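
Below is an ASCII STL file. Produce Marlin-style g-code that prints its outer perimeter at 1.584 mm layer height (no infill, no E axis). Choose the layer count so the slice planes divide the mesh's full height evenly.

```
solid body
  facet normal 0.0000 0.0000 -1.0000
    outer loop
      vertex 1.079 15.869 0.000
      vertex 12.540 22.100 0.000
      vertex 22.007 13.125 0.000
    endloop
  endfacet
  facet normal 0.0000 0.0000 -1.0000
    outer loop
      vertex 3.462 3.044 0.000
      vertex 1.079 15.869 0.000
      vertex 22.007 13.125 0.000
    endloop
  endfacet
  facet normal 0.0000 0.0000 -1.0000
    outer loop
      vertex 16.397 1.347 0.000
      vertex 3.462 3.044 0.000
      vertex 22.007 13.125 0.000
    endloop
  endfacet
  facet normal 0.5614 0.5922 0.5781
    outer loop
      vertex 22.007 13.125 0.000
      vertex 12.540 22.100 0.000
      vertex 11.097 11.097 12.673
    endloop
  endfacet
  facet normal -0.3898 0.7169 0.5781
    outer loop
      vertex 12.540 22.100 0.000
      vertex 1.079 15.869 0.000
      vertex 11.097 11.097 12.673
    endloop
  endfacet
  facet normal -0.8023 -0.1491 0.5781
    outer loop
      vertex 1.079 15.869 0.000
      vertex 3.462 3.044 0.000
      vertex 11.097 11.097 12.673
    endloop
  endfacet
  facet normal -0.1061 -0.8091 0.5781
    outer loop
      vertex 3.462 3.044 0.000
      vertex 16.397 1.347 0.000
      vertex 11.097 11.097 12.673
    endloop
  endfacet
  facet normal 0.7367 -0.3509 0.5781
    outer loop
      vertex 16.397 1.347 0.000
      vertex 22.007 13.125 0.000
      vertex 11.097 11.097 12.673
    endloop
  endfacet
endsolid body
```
; perimeter-only toolpath
G21 ; units = mm
G90 ; absolute positioning
G28 ; home
; layer 1
G0 Z1.584
G0 X20.643 Y12.871
G1 X12.360 Y20.725
G1 X2.331 Y15.272
G1 X4.416 Y4.051
G1 X15.734 Y2.566
G1 X20.643 Y12.871
; layer 2
G0 Z3.168
G0 X19.279 Y12.618
G1 X12.179 Y19.349
G1 X3.583 Y14.676
G1 X5.371 Y5.057
G1 X15.072 Y3.784
G1 X19.279 Y12.618
; layer 3
G0 Z4.752
G0 X17.916 Y12.364
G1 X11.999 Y17.974
G1 X4.836 Y14.079
G1 X6.325 Y6.064
G1 X14.409 Y5.003
G1 X17.916 Y12.364
; layer 4
G0 Z6.337
G0 X16.552 Y12.111
G1 X11.819 Y16.599
G1 X6.088 Y13.483
G1 X7.279 Y7.071
G1 X13.747 Y6.222
G1 X16.552 Y12.111
; layer 5
G0 Z7.921
G0 X15.188 Y11.857
G1 X11.638 Y15.223
G1 X7.340 Y12.886
G1 X8.234 Y8.077
G1 X13.084 Y7.441
G1 X15.188 Y11.857
; layer 6
G0 Z9.505
G0 X13.825 Y11.604
G1 X11.458 Y13.848
G1 X8.592 Y12.290
G1 X9.188 Y9.084
G1 X12.422 Y8.659
G1 X13.825 Y11.604
; layer 7
G0 Z11.089
G0 X12.461 Y11.351
G1 X11.277 Y12.472
G1 X9.845 Y11.694
G1 X10.143 Y10.090
G1 X11.759 Y9.878
G1 X12.461 Y11.351
M2 ; end

The solid is a regular 5-sided pyramid, base circumscribed radius ≈ 11.1 mm, apex at z ≈ 12.7 mm. Slicing at Δz = 1.584 mm — 8 equal slices spanning the solid's height, so layer i sits at z = i·h/8 — gives 7 non-empty perimeters. Each is a 5-segment closed polygon; G0 lifts to the layer z and rapids to the start vertex, then G1 traces the edges. The cross-section shrinks linearly with z (the slice at the apex is degenerate and omitted).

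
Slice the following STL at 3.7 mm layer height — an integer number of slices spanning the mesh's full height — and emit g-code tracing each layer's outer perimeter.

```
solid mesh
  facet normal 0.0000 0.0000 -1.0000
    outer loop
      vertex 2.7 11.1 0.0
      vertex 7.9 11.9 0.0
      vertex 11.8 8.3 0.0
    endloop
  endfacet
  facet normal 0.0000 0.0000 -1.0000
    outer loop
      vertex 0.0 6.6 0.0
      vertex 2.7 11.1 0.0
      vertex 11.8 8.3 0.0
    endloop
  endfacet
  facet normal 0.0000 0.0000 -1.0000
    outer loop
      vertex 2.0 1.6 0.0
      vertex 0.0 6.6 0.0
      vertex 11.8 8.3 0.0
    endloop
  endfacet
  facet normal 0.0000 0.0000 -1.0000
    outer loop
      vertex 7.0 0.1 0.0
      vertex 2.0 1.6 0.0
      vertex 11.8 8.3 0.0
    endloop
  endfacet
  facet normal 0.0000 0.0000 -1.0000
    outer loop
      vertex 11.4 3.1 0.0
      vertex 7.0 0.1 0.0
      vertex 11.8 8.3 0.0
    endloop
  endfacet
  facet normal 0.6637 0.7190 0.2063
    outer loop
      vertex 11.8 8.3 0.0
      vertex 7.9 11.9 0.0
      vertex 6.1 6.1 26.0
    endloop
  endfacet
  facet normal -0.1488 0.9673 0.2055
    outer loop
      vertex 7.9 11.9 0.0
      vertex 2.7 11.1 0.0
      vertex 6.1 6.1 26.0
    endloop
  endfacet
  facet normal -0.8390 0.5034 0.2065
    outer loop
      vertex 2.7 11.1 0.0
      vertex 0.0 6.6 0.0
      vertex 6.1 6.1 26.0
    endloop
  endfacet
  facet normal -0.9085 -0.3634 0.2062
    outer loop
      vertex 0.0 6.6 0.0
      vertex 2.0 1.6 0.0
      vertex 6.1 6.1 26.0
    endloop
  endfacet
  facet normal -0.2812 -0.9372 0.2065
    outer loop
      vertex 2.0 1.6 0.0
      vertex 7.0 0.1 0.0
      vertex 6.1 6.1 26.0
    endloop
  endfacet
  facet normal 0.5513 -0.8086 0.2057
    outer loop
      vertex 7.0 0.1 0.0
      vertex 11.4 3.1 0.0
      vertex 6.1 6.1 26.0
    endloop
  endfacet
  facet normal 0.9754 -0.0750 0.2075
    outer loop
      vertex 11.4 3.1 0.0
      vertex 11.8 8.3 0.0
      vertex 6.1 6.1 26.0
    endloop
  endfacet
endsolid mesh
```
; perimeter-only toolpath
G21 ; units = mm
G90 ; absolute positioning
G28 ; home
; layer 1
G0 Z3.7
G0 X11.0 Y8.0
G1 X7.6 Y11.1
G1 X3.2 Y10.4
G1 X0.9 Y6.5
G1 X2.6 Y2.2
G1 X6.9 Y1.0
G1 X10.6 Y3.5
G1 X11.0 Y8.0
; layer 2
G0 Z7.4
G0 X10.2 Y7.7
G1 X7.4 Y10.2
G1 X3.7 Y9.7
G1 X1.7 Y6.5
G1 X3.2 Y2.9
G1 X6.7 Y1.8
G1 X9.9 Y4.0
G1 X10.2 Y7.7
; layer 3
G0 Z11.1
G0 X9.4 Y7.4
G1 X7.1 Y9.4
G1 X4.2 Y9.0
G1 X2.6 Y6.4
G1 X3.8 Y3.5
G1 X6.6 Y2.7
G1 X9.1 Y4.4
G1 X9.4 Y7.4
; layer 4
G0 Z14.9
G0 X8.5 Y7.0
G1 X6.9 Y8.6
G1 X4.6 Y8.2
G1 X3.5 Y6.3
G1 X4.3 Y4.2
G1 X6.5 Y3.5
G1 X8.4 Y4.8
G1 X8.5 Y7.0
; layer 5
G0 Z18.6
G0 X7.7 Y6.7
G1 X6.6 Y7.8
G1 X5.1 Y7.5
G1 X4.4 Y6.2
G1 X4.9 Y4.8
G1 X6.4 Y4.4
G1 X7.6 Y5.2
G1 X7.7 Y6.7
; layer 6
G0 Z22.3
G0 X6.9 Y6.4
G1 X6.4 Y6.9
G1 X5.6 Y6.8
G1 X5.2 Y6.2
G1 X5.5 Y5.5
G1 X6.2 Y5.2
G1 X6.9 Y5.7
G1 X6.9 Y6.4
M2 ; end

The solid is a regular 7-sided pyramid, base circumscribed radius ≈ 6.1 mm, apex at z ≈ 26 mm. Slicing at Δz = 3.7 mm — 7 equal slices spanning the solid's height, so layer i sits at z = i·h/7 — gives 6 non-empty perimeters. Each is a 7-segment closed polygon; G0 lifts to the layer z and rapids to the start vertex, then G1 traces the edges. The cross-section shrinks linearly with z (the slice at the apex is degenerate and omitted).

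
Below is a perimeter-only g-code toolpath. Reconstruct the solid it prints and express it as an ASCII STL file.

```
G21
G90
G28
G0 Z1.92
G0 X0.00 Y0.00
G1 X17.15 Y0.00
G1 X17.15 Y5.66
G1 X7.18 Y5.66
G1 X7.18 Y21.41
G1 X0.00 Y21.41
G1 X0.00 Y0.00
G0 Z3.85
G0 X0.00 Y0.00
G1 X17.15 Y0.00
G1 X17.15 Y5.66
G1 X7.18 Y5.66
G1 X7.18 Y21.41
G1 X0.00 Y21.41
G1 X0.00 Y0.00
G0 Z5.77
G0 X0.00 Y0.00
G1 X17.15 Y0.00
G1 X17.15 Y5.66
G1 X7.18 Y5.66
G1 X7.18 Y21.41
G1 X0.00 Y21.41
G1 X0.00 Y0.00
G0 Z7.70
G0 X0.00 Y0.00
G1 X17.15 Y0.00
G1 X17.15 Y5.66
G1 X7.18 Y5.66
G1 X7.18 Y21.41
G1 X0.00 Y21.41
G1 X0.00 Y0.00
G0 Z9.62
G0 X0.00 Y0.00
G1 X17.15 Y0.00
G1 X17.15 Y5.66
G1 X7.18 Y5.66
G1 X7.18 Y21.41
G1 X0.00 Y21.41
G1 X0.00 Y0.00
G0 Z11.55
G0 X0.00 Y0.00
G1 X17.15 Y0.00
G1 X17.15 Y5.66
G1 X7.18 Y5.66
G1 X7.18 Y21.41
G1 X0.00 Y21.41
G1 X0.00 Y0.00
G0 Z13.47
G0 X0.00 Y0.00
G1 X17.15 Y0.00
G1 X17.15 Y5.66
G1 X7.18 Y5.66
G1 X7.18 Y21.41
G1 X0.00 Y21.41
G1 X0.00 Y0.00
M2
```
solid part
  facet normal 0.0000 0.0000 -1.0000
    outer loop
      vertex 17.15 5.66 0.00
      vertex 17.15 0.00 0.00
      vertex 0.00 0.00 0.00
    endloop
  endfacet
  facet normal 0.0000 0.0000 -1.0000
    outer loop
      vertex 7.18 5.66 0.00
      vertex 17.15 5.66 0.00
      vertex 0.00 0.00 0.00
    endloop
  endfacet
  facet normal 0.0000 0.0000 -1.0000
    outer loop
      vertex 7.18 21.41 0.00
      vertex 7.18 5.66 0.00
      vertex 0.00 0.00 0.00
    endloop
  endfacet
  facet normal 0.0000 0.0000 -1.0000
    outer loop
      vertex 0.00 21.41 0.00
      vertex 7.18 21.41 0.00
      vertex 0.00 0.00 0.00
    endloop
  endfacet
  facet normal 0.0000 0.0000 1.0000
    outer loop
      vertex 0.00 0.00 13.47
      vertex 17.15 0.00 13.47
      vertex 17.15 5.66 13.47
    endloop
  endfacet
  facet normal 0.0000 0.0000 1.0000
    outer loop
      vertex 0.00 0.00 13.47
      vertex 17.15 5.66 13.47
      vertex 7.18 5.66 13.47
    endloop
  endfacet
  facet normal 0.0000 0.0000 1.0000
    outer loop
      vertex 0.00 0.00 13.47
      vertex 7.18 5.66 13.47
      vertex 7.18 21.41 13.47
    endloop
  endfacet
  facet normal 0.0000 0.0000 1.0000
    outer loop
      vertex 0.00 0.00 13.47
      vertex 7.18 21.41 13.47
      vertex 0.00 21.41 13.47
    endloop
  endfacet
  facet normal 0.0000 -1.0000 0.0000
    outer loop
      vertex 0.00 0.00 0.00
      vertex 17.15 0.00 0.00
      vertex 17.15 0.00 13.47
    endloop
  endfacet
  facet normal 0.0000 -1.0000 0.0000
    outer loop
      vertex 0.00 0.00 0.00
      vertex 17.15 0.00 13.47
      vertex 0.00 0.00 13.47
    endloop
  endfacet
  facet normal 1.0000 0.0000 0.0000
    outer loop
      vertex 17.15 0.00 0.00
      vertex 17.15 5.66 0.00
      vertex 17.15 5.66 13.47
    endloop
  endfacet
  facet normal 1.0000 0.0000 0.0000
    outer loop
      vertex 17.15 0.00 0.00
      vertex 17.15 5.66 13.47
      vertex 17.15 0.00 13.47
    endloop
  endfacet
  facet normal 0.0000 1.0000 0.0000
    outer loop
      vertex 17.15 5.66 0.00
      vertex 7.18 5.66 0.00
      vertex 7.18 5.66 13.47
    endloop
  endfacet
  facet normal 0.0000 1.0000 0.0000
    outer loop
      vertex 17.15 5.66 0.00
      vertex 7.18 5.66 13.47
      vertex 17.15 5.66 13.47
    endloop
  endfacet
  facet normal 1.0000 0.0000 0.0000
    outer loop
      vertex 7.18 5.66 0.00
      vertex 7.18 21.41 0.00
      vertex 7.18 21.41 13.47
    endloop
  endfacet
  facet normal 1.0000 0.0000 0.0000
    outer loop
      vertex 7.18 5.66 0.00
      vertex 7.18 21.41 13.47
      vertex 7.18 5.66 13.47
    endloop
  endfacet
  facet normal 0.0000 1.0000 0.0000
    outer loop
      vertex 7.18 21.41 0.00
      vertex 0.00 21.41 0.00
      vertex 0.00 21.41 13.47
    endloop
  endfacet
  facet normal 0.0000 1.0000 0.0000
    outer loop
      vertex 7.18 21.41 0.00
      vertex 0.00 21.41 13.47
      vertex 7.18 21.41 13.47
    endloop
  endfacet
  facet normal -1.0000 0.0000 0.0000
    outer loop
      vertex 0.00 21.41 0.00
      vertex 0.00 0.00 0.00
      vertex 0.00 0.00 13.47
    endloop
  endfacet
  facet normal -1.0000 0.0000 0.0000
    outer loop
      vertex 0.00 21.41 0.00
      vertex 0.00 0.00 13.47
      vertex 0.00 21.41 13.47
    endloop
  endfacet
endsolid part

The G0 Z moves step by Δz≈1.92 mm. Every layer's G1 loop is the same polygon, so the solid is a straight extrusion of it from z=0 to z≈13.5. Closing with flat bottom and top caps and triangulating gives 20 facets — an L-shaped prism: outer 17.1 × 21.4 mm, arm thicknesses ≈ 5.66 mm (horizontal) and 7.18 mm (vertical), extruded 13.5 mm in z.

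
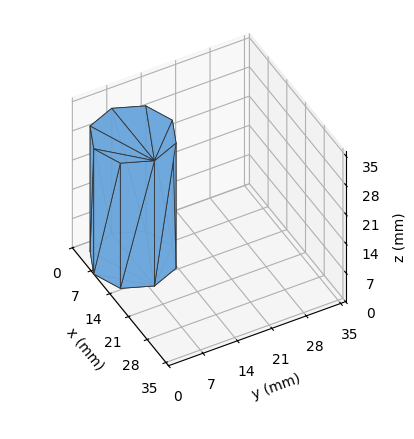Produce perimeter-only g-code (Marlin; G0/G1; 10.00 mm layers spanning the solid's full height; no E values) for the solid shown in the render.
Reading the render: the shape is a regular 8-sided prism (a cylinder approximated with 8 flat sides), circumscribed radius ≈ 8 mm, height ≈ 30 mm (dimensions read to the nearest mm from the axis ticks). For the g-code, the solid's height is divided into equal slices at the stated Δz and each level perimeter traced with G1 moves after a G0 lift.

; perimeter-only toolpath
G21 ; units = mm
G90 ; absolute positioning
G28 ; home
; layer 1
G0 Z10.00
G0 X16.00 Y8.00
G1 X13.66 Y13.66
G1 X8.00 Y16.00
G1 X2.34 Y13.66
G1 X0.00 Y8.00
G1 X2.34 Y2.34
G1 X8.00 Y0.00
G1 X13.66 Y2.34
G1 X16.00 Y8.00
; layer 2
G0 Z20.00
G0 X16.00 Y8.00
G1 X13.66 Y13.66
G1 X8.00 Y16.00
G1 X2.34 Y13.66
G1 X0.00 Y8.00
G1 X2.34 Y2.34
G1 X8.00 Y0.00
G1 X13.66 Y2.34
G1 X16.00 Y8.00
; layer 3
G0 Z30.00
G0 X16.00 Y8.00
G1 X13.66 Y13.66
G1 X8.00 Y16.00
G1 X2.34 Y13.66
G1 X0.00 Y8.00
G1 X2.34 Y2.34
G1 X8.00 Y0.00
G1 X13.66 Y2.34
G1 X16.00 Y8.00
M2 ; end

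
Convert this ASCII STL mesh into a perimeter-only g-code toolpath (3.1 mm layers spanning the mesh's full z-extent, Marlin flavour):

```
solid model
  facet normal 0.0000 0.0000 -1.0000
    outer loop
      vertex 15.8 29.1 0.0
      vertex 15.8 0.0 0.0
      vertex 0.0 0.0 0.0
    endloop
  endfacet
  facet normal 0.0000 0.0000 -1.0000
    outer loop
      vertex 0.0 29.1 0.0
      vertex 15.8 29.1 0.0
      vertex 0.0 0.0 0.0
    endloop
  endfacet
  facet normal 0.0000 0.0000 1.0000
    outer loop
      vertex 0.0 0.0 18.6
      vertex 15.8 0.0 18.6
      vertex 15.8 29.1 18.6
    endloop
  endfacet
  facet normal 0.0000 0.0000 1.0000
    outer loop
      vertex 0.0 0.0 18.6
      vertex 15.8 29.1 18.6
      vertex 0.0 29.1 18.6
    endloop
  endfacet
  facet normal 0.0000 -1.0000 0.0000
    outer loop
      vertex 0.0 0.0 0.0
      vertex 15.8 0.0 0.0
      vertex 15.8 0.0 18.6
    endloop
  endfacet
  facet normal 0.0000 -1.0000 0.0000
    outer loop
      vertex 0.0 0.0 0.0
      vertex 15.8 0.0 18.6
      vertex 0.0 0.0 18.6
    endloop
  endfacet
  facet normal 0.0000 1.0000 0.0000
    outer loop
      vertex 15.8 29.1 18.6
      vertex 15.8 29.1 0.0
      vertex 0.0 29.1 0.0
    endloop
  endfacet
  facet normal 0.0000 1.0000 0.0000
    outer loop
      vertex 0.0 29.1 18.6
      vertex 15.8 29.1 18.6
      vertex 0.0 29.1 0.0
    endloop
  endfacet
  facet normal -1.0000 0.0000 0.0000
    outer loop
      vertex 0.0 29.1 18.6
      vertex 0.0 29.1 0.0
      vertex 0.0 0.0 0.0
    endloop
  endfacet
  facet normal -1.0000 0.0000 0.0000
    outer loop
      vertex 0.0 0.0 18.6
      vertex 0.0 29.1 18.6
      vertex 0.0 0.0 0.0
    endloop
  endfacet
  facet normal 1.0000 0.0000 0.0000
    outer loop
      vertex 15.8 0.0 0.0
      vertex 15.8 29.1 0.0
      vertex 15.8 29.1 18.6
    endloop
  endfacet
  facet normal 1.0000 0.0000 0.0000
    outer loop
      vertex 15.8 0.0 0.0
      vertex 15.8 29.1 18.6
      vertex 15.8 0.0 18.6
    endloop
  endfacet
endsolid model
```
; perimeter-only toolpath
G21 ; units = mm
G90 ; absolute positioning
G28 ; home
; layer 1
G0 Z3.1
G0 X0.0 Y0.0
G1 X15.8 Y0.0
G1 X15.8 Y29.1
G1 X0.0 Y29.1
G1 X0.0 Y0.0
; layer 2
G0 Z6.2
G0 X0.0 Y0.0
G1 X15.8 Y0.0
G1 X15.8 Y29.1
G1 X0.0 Y29.1
G1 X0.0 Y0.0
; layer 3
G0 Z9.3
G0 X0.0 Y0.0
G1 X15.8 Y0.0
G1 X15.8 Y29.1
G1 X0.0 Y29.1
G1 X0.0 Y0.0
; layer 4
G0 Z12.4
G0 X0.0 Y0.0
G1 X15.8 Y0.0
G1 X15.8 Y29.1
G1 X0.0 Y29.1
G1 X0.0 Y0.0
; layer 5
G0 Z15.5
G0 X0.0 Y0.0
G1 X15.8 Y0.0
G1 X15.8 Y29.1
G1 X0.0 Y29.1
G1 X0.0 Y0.0
; layer 6
G0 Z18.6
G0 X0.0 Y0.0
G1 X15.8 Y0.0
G1 X15.8 Y29.1
G1 X0.0 Y29.1
G1 X0.0 Y0.0
M2 ; end

The solid is a rectangular box, roughly 15.8 × 29.1 mm footprint and 18.6 mm tall. Slicing at Δz = 3.1 mm — 6 equal slices spanning the solid's height, so layer i sits at z = i·h/6 — gives 6 non-empty perimeters. Each is a 4-segment closed polygon; G0 lifts to the layer z and rapids to the start vertex, then G1 traces the edges.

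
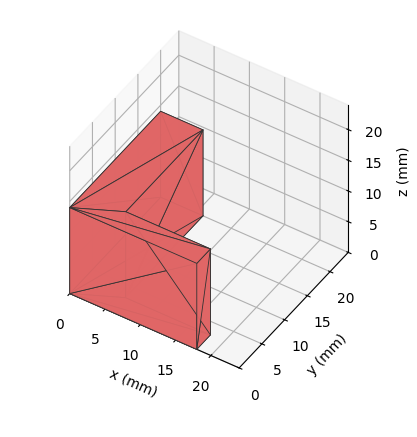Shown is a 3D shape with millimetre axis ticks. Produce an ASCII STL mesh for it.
Reading the render: the shape is an L-shaped prism: outer 18 × 20 mm, arm thicknesses ≈ 3 mm (horizontal) and 6 mm (vertical), extruded 14 mm in z (dimensions read to the nearest mm from the axis ticks). For the STL, each face is triangulated and given an outward normal.

solid part
  facet normal 0.0000 0.0000 -1.0000
    outer loop
      vertex 18.000 3.000 0.000
      vertex 18.000 0.000 0.000
      vertex 0.000 0.000 0.000
    endloop
  endfacet
  facet normal 0.0000 0.0000 -1.0000
    outer loop
      vertex 6.000 3.000 0.000
      vertex 18.000 3.000 0.000
      vertex 0.000 0.000 0.000
    endloop
  endfacet
  facet normal 0.0000 0.0000 -1.0000
    outer loop
      vertex 6.000 20.000 0.000
      vertex 6.000 3.000 0.000
      vertex 0.000 0.000 0.000
    endloop
  endfacet
  facet normal 0.0000 0.0000 -1.0000
    outer loop
      vertex 0.000 20.000 0.000
      vertex 6.000 20.000 0.000
      vertex 0.000 0.000 0.000
    endloop
  endfacet
  facet normal 0.0000 0.0000 1.0000
    outer loop
      vertex 0.000 0.000 14.000
      vertex 18.000 0.000 14.000
      vertex 18.000 3.000 14.000
    endloop
  endfacet
  facet normal 0.0000 0.0000 1.0000
    outer loop
      vertex 0.000 0.000 14.000
      vertex 18.000 3.000 14.000
      vertex 6.000 3.000 14.000
    endloop
  endfacet
  facet normal 0.0000 0.0000 1.0000
    outer loop
      vertex 0.000 0.000 14.000
      vertex 6.000 3.000 14.000
      vertex 6.000 20.000 14.000
    endloop
  endfacet
  facet normal 0.0000 0.0000 1.0000
    outer loop
      vertex 0.000 0.000 14.000
      vertex 6.000 20.000 14.000
      vertex 0.000 20.000 14.000
    endloop
  endfacet
  facet normal 0.0000 -1.0000 0.0000
    outer loop
      vertex 0.000 0.000 0.000
      vertex 18.000 0.000 0.000
      vertex 18.000 0.000 14.000
    endloop
  endfacet
  facet normal 0.0000 -1.0000 0.0000
    outer loop
      vertex 0.000 0.000 0.000
      vertex 18.000 0.000 14.000
      vertex 0.000 0.000 14.000
    endloop
  endfacet
  facet normal 1.0000 0.0000 0.0000
    outer loop
      vertex 18.000 0.000 0.000
      vertex 18.000 3.000 0.000
      vertex 18.000 3.000 14.000
    endloop
  endfacet
  facet normal 1.0000 0.0000 0.0000
    outer loop
      vertex 18.000 0.000 0.000
      vertex 18.000 3.000 14.000
      vertex 18.000 0.000 14.000
    endloop
  endfacet
  facet normal 0.0000 1.0000 0.0000
    outer loop
      vertex 18.000 3.000 0.000
      vertex 6.000 3.000 0.000
      vertex 6.000 3.000 14.000
    endloop
  endfacet
  facet normal 0.0000 1.0000 0.0000
    outer loop
      vertex 18.000 3.000 0.000
      vertex 6.000 3.000 14.000
      vertex 18.000 3.000 14.000
    endloop
  endfacet
  facet normal 1.0000 0.0000 0.0000
    outer loop
      vertex 6.000 3.000 0.000
      vertex 6.000 20.000 0.000
      vertex 6.000 20.000 14.000
    endloop
  endfacet
  facet normal 1.0000 0.0000 0.0000
    outer loop
      vertex 6.000 3.000 0.000
      vertex 6.000 20.000 14.000
      vertex 6.000 3.000 14.000
    endloop
  endfacet
  facet normal 0.0000 1.0000 0.0000
    outer loop
      vertex 6.000 20.000 0.000
      vertex 0.000 20.000 0.000
      vertex 0.000 20.000 14.000
    endloop
  endfacet
  facet normal 0.0000 1.0000 0.0000
    outer loop
      vertex 6.000 20.000 0.000
      vertex 0.000 20.000 14.000
      vertex 6.000 20.000 14.000
    endloop
  endfacet
  facet normal -1.0000 0.0000 0.0000
    outer loop
      vertex 0.000 20.000 0.000
      vertex 0.000 0.000 0.000
      vertex 0.000 0.000 14.000
    endloop
  endfacet
  facet normal -1.0000 0.0000 0.0000
    outer loop
      vertex 0.000 20.000 0.000
      vertex 0.000 0.000 14.000
      vertex 0.000 20.000 14.000
    endloop
  endfacet
endsolid part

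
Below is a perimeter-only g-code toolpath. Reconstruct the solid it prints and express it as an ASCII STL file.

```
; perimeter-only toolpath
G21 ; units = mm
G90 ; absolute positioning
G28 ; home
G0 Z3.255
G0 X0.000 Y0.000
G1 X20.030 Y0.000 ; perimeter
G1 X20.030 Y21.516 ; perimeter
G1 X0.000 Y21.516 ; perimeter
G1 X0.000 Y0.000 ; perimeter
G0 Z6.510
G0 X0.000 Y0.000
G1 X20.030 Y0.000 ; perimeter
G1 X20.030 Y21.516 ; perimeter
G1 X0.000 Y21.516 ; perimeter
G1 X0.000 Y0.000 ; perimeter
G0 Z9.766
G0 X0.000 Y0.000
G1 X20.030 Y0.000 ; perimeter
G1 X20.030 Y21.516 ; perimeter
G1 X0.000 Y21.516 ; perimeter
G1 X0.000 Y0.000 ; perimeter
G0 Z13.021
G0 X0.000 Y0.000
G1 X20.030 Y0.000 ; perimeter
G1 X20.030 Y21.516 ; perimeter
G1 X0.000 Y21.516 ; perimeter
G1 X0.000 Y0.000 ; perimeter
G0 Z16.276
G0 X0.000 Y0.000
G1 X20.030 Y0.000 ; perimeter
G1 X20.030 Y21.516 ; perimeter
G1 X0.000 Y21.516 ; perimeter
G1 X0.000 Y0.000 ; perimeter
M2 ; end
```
solid part
  facet normal 0.0000 0.0000 -1.0000
    outer loop
      vertex 20.030 21.516 0.000
      vertex 20.030 0.000 0.000
      vertex 0.000 0.000 0.000
    endloop
  endfacet
  facet normal 0.0000 0.0000 -1.0000
    outer loop
      vertex 0.000 21.516 0.000
      vertex 20.030 21.516 0.000
      vertex 0.000 0.000 0.000
    endloop
  endfacet
  facet normal 0.0000 0.0000 1.0000
    outer loop
      vertex 0.000 0.000 16.276
      vertex 20.030 0.000 16.276
      vertex 20.030 21.516 16.276
    endloop
  endfacet
  facet normal 0.0000 0.0000 1.0000
    outer loop
      vertex 0.000 0.000 16.276
      vertex 20.030 21.516 16.276
      vertex 0.000 21.516 16.276
    endloop
  endfacet
  facet normal 0.0000 -1.0000 0.0000
    outer loop
      vertex 0.000 0.000 0.000
      vertex 20.030 0.000 0.000
      vertex 20.030 0.000 16.276
    endloop
  endfacet
  facet normal 0.0000 -1.0000 0.0000
    outer loop
      vertex 0.000 0.000 0.000
      vertex 20.030 0.000 16.276
      vertex 0.000 0.000 16.276
    endloop
  endfacet
  facet normal 0.0000 1.0000 0.0000
    outer loop
      vertex 20.030 21.516 16.276
      vertex 20.030 21.516 0.000
      vertex 0.000 21.516 0.000
    endloop
  endfacet
  facet normal 0.0000 1.0000 0.0000
    outer loop
      vertex 0.000 21.516 16.276
      vertex 20.030 21.516 16.276
      vertex 0.000 21.516 0.000
    endloop
  endfacet
  facet normal -1.0000 0.0000 0.0000
    outer loop
      vertex 0.000 21.516 16.276
      vertex 0.000 21.516 0.000
      vertex 0.000 0.000 0.000
    endloop
  endfacet
  facet normal -1.0000 0.0000 0.0000
    outer loop
      vertex 0.000 0.000 16.276
      vertex 0.000 21.516 16.276
      vertex 0.000 0.000 0.000
    endloop
  endfacet
  facet normal 1.0000 0.0000 0.0000
    outer loop
      vertex 20.030 0.000 0.000
      vertex 20.030 21.516 0.000
      vertex 20.030 21.516 16.276
    endloop
  endfacet
  facet normal 1.0000 0.0000 0.0000
    outer loop
      vertex 20.030 0.000 0.000
      vertex 20.030 21.516 16.276
      vertex 20.030 0.000 16.276
    endloop
  endfacet
endsolid part

The G0 Z moves step by Δz≈3.255 mm. Every layer's G1 loop is the same polygon, so the solid is a straight extrusion of it from z=0 to z≈16.3. Closing with flat bottom and top caps and triangulating gives 12 facets — a rectangular box, roughly 20 × 21.5 mm footprint and 16.3 mm tall.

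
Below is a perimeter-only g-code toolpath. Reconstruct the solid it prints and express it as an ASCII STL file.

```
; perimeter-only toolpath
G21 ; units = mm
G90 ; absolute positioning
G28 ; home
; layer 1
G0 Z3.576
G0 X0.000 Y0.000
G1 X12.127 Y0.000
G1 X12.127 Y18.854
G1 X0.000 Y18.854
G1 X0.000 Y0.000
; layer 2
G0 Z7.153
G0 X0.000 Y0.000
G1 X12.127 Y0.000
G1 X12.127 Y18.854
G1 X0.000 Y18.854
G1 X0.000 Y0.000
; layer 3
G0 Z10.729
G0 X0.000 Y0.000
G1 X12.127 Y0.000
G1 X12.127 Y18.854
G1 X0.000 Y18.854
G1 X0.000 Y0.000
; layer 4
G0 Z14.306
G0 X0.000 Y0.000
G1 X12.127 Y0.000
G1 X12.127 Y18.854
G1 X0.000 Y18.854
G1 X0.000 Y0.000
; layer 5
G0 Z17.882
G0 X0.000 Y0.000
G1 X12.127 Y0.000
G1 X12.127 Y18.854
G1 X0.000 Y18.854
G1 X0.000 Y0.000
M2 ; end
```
solid part
  facet normal 0.0000 0.0000 -1.0000
    outer loop
      vertex 12.127 18.854 0.000
      vertex 12.127 0.000 0.000
      vertex 0.000 0.000 0.000
    endloop
  endfacet
  facet normal 0.0000 0.0000 -1.0000
    outer loop
      vertex 0.000 18.854 0.000
      vertex 12.127 18.854 0.000
      vertex 0.000 0.000 0.000
    endloop
  endfacet
  facet normal 0.0000 0.0000 1.0000
    outer loop
      vertex 0.000 0.000 17.882
      vertex 12.127 0.000 17.882
      vertex 12.127 18.854 17.882
    endloop
  endfacet
  facet normal 0.0000 0.0000 1.0000
    outer loop
      vertex 0.000 0.000 17.882
      vertex 12.127 18.854 17.882
      vertex 0.000 18.854 17.882
    endloop
  endfacet
  facet normal 0.0000 -1.0000 0.0000
    outer loop
      vertex 0.000 0.000 0.000
      vertex 12.127 0.000 0.000
      vertex 12.127 0.000 17.882
    endloop
  endfacet
  facet normal 0.0000 -1.0000 0.0000
    outer loop
      vertex 0.000 0.000 0.000
      vertex 12.127 0.000 17.882
      vertex 0.000 0.000 17.882
    endloop
  endfacet
  facet normal 0.0000 1.0000 0.0000
    outer loop
      vertex 12.127 18.854 17.882
      vertex 12.127 18.854 0.000
      vertex 0.000 18.854 0.000
    endloop
  endfacet
  facet normal 0.0000 1.0000 0.0000
    outer loop
      vertex 0.000 18.854 17.882
      vertex 12.127 18.854 17.882
      vertex 0.000 18.854 0.000
    endloop
  endfacet
  facet normal -1.0000 0.0000 0.0000
    outer loop
      vertex 0.000 18.854 17.882
      vertex 0.000 18.854 0.000
      vertex 0.000 0.000 0.000
    endloop
  endfacet
  facet normal -1.0000 0.0000 0.0000
    outer loop
      vertex 0.000 0.000 17.882
      vertex 0.000 18.854 17.882
      vertex 0.000 0.000 0.000
    endloop
  endfacet
  facet normal 1.0000 0.0000 0.0000
    outer loop
      vertex 12.127 0.000 0.000
      vertex 12.127 18.854 0.000
      vertex 12.127 18.854 17.882
    endloop
  endfacet
  facet normal 1.0000 0.0000 0.0000
    outer loop
      vertex 12.127 0.000 0.000
      vertex 12.127 18.854 17.882
      vertex 12.127 0.000 17.882
    endloop
  endfacet
endsolid part

The G0 Z moves step by Δz≈3.576 mm. Every layer's G1 loop is the same polygon, so the solid is a straight extrusion of it from z=0 to z≈17.9. Closing with flat bottom and top caps and triangulating gives 12 facets — a rectangular box, roughly 12.1 × 18.9 mm footprint and 17.9 mm tall.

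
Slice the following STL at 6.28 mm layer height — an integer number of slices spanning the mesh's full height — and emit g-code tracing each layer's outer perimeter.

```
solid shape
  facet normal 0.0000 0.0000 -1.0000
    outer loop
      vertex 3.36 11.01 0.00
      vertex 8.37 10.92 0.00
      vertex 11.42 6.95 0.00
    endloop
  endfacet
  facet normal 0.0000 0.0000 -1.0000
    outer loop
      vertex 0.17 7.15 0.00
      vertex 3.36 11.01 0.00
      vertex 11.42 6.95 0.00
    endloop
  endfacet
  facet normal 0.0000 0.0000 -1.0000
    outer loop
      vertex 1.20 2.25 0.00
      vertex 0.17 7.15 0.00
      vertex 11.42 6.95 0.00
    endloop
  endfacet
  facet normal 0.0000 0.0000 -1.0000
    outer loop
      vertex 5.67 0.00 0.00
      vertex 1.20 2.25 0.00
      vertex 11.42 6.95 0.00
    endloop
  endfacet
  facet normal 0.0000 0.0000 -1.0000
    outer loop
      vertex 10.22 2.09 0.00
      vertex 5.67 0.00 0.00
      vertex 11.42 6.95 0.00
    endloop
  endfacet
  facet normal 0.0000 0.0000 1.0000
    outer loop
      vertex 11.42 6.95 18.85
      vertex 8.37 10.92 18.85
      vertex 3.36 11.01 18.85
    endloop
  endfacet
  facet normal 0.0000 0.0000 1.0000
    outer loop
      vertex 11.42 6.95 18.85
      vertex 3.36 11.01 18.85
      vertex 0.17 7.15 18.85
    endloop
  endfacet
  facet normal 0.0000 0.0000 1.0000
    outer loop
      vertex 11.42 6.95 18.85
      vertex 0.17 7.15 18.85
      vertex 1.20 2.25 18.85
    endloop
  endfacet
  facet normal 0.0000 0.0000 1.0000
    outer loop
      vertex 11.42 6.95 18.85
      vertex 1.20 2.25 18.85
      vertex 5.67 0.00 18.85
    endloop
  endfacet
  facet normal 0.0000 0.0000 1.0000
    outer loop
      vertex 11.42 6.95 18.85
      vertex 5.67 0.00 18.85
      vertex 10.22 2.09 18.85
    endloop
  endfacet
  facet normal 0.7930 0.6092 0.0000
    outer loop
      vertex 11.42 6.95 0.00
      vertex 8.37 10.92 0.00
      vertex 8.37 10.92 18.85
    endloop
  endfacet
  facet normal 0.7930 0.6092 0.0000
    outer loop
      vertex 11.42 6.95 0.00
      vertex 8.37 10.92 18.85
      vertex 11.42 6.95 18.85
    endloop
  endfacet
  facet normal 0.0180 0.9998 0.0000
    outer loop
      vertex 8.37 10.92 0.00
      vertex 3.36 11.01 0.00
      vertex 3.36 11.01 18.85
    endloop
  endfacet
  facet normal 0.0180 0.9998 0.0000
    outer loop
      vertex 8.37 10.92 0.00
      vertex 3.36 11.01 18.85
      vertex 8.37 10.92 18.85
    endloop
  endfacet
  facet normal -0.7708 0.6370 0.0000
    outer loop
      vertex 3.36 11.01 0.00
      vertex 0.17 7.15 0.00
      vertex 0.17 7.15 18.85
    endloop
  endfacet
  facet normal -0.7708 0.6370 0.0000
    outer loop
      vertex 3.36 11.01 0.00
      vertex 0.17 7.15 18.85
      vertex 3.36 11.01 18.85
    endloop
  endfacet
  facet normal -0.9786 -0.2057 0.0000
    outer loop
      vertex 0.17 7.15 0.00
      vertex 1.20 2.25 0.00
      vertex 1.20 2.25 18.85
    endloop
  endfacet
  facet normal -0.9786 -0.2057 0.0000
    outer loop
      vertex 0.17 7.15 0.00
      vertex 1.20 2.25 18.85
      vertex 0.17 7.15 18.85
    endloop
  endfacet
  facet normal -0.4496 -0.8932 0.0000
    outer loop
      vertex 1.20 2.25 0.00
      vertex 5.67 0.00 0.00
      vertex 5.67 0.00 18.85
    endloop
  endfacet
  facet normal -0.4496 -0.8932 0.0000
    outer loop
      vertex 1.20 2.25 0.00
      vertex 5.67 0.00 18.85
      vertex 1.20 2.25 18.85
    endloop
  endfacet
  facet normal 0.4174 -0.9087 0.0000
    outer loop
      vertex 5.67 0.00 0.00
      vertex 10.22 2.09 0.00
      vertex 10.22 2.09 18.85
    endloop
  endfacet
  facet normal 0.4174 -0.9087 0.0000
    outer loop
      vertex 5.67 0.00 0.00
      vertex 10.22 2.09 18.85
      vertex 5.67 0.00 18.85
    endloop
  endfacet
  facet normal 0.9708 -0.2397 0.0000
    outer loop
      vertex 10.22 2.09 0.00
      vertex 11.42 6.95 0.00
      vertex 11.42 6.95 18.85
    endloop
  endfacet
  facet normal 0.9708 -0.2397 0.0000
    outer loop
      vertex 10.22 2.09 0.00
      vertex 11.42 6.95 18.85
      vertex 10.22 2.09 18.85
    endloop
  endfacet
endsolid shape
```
; perimeter-only toolpath
G21 ; units = mm
G90 ; absolute positioning
G28 ; home
; layer 1
G0 Z6.28
G0 X11.42 Y6.95
G1 X8.37 Y10.92
G1 X3.36 Y11.01
G1 X0.17 Y7.15
G1 X1.20 Y2.25
G1 X5.67 Y0.00
G1 X10.22 Y2.09
G1 X11.42 Y6.95
; layer 2
G0 Z12.57
G0 X11.42 Y6.95
G1 X8.37 Y10.92
G1 X3.36 Y11.01
G1 X0.17 Y7.15
G1 X1.20 Y2.25
G1 X5.67 Y0.00
G1 X10.22 Y2.09
G1 X11.42 Y6.95
; layer 3
G0 Z18.85
G0 X11.42 Y6.95
G1 X8.37 Y10.92
G1 X3.36 Y11.01
G1 X0.17 Y7.15
G1 X1.20 Y2.25
G1 X5.67 Y0.00
G1 X10.22 Y2.09
G1 X11.42 Y6.95
M2 ; end

The solid is a regular 7-sided prism (a cylinder approximated with 7 flat sides), circumscribed radius ≈ 5.77 mm, height ≈ 18.9 mm. Slicing at Δz = 6.28 mm — 3 equal slices spanning the solid's height, so layer i sits at z = i·h/3 — gives 3 non-empty perimeters. Each is a 7-segment closed polygon; G0 lifts to the layer z and rapids to the start vertex, then G1 traces the edges.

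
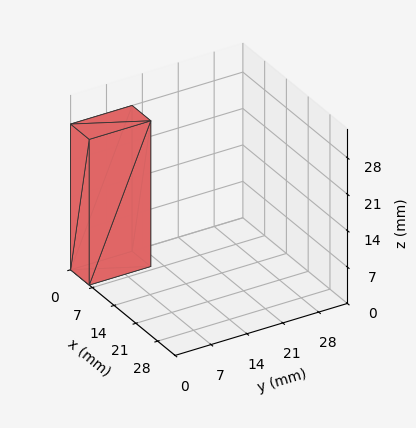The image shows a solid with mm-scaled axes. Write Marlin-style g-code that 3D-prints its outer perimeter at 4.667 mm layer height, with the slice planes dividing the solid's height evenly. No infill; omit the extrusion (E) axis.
Reading the render: the shape is a rectangular box, roughly 6 × 12 mm footprint and 28 mm tall (dimensions read to the nearest mm from the axis ticks). For the g-code, the solid's height is divided into equal slices at the stated Δz and each level perimeter traced with G1 moves after a G0 lift.

; perimeter-only toolpath
G21 ; units = mm
G90 ; absolute positioning
G28 ; home
; layer 1
G0 Z4.667
G0 X0.000 Y0.000
G1 X6.000 Y0.000
G1 X6.000 Y12.000
G1 X0.000 Y12.000
G1 X0.000 Y0.000
; layer 2
G0 Z9.333
G0 X0.000 Y0.000
G1 X6.000 Y0.000
G1 X6.000 Y12.000
G1 X0.000 Y12.000
G1 X0.000 Y0.000
; layer 3
G0 Z14.000
G0 X0.000 Y0.000
G1 X6.000 Y0.000
G1 X6.000 Y12.000
G1 X0.000 Y12.000
G1 X0.000 Y0.000
; layer 4
G0 Z18.667
G0 X0.000 Y0.000
G1 X6.000 Y0.000
G1 X6.000 Y12.000
G1 X0.000 Y12.000
G1 X0.000 Y0.000
; layer 5
G0 Z23.333
G0 X0.000 Y0.000
G1 X6.000 Y0.000
G1 X6.000 Y12.000
G1 X0.000 Y12.000
G1 X0.000 Y0.000
; layer 6
G0 Z28.000
G0 X0.000 Y0.000
G1 X6.000 Y0.000
G1 X6.000 Y12.000
G1 X0.000 Y12.000
G1 X0.000 Y0.000
M2 ; end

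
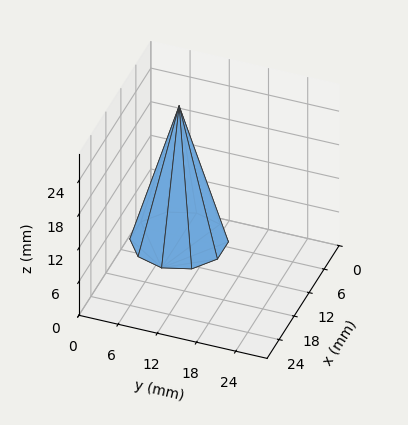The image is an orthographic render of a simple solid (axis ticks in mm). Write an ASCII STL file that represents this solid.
Reading the render: the shape is a regular 10-sided pyramid, base circumscribed radius ≈ 7 mm, apex at z ≈ 24 mm (dimensions read to the nearest mm from the axis ticks). For the STL, each face is triangulated and given an outward normal.

solid part
  facet normal 0.0000 0.0000 -1.0000
    outer loop
      vertex 9.2 13.7 0.0
      vertex 12.7 11.1 0.0
      vertex 14.0 7.0 0.0
    endloop
  endfacet
  facet normal 0.0000 0.0000 -1.0000
    outer loop
      vertex 4.8 13.7 0.0
      vertex 9.2 13.7 0.0
      vertex 14.0 7.0 0.0
    endloop
  endfacet
  facet normal 0.0000 0.0000 -1.0000
    outer loop
      vertex 1.3 11.1 0.0
      vertex 4.8 13.7 0.0
      vertex 14.0 7.0 0.0
    endloop
  endfacet
  facet normal 0.0000 0.0000 -1.0000
    outer loop
      vertex 0.0 7.0 0.0
      vertex 1.3 11.1 0.0
      vertex 14.0 7.0 0.0
    endloop
  endfacet
  facet normal 0.0000 0.0000 -1.0000
    outer loop
      vertex 1.3 2.9 0.0
      vertex 0.0 7.0 0.0
      vertex 14.0 7.0 0.0
    endloop
  endfacet
  facet normal 0.0000 0.0000 -1.0000
    outer loop
      vertex 4.8 0.3 0.0
      vertex 1.3 2.9 0.0
      vertex 14.0 7.0 0.0
    endloop
  endfacet
  facet normal 0.0000 0.0000 -1.0000
    outer loop
      vertex 9.2 0.3 0.0
      vertex 4.8 0.3 0.0
      vertex 14.0 7.0 0.0
    endloop
  endfacet
  facet normal 0.0000 0.0000 -1.0000
    outer loop
      vertex 12.7 2.9 0.0
      vertex 9.2 0.3 0.0
      vertex 14.0 7.0 0.0
    endloop
  endfacet
  facet normal 0.9184 0.2912 0.2679
    outer loop
      vertex 14.0 7.0 0.0
      vertex 12.7 11.1 0.0
      vertex 7.0 7.0 24.0
    endloop
  endfacet
  facet normal 0.5744 0.7733 0.2685
    outer loop
      vertex 12.7 11.1 0.0
      vertex 9.2 13.7 0.0
      vertex 7.0 7.0 24.0
    endloop
  endfacet
  facet normal 0.0000 0.9632 0.2689
    outer loop
      vertex 9.2 13.7 0.0
      vertex 4.8 13.7 0.0
      vertex 7.0 7.0 24.0
    endloop
  endfacet
  facet normal -0.5744 0.7733 0.2685
    outer loop
      vertex 4.8 13.7 0.0
      vertex 1.3 11.1 0.0
      vertex 7.0 7.0 24.0
    endloop
  endfacet
  facet normal -0.9184 0.2912 0.2679
    outer loop
      vertex 1.3 11.1 0.0
      vertex 0.0 7.0 0.0
      vertex 7.0 7.0 24.0
    endloop
  endfacet
  facet normal -0.9184 -0.2912 0.2679
    outer loop
      vertex 0.0 7.0 0.0
      vertex 1.3 2.9 0.0
      vertex 7.0 7.0 24.0
    endloop
  endfacet
  facet normal -0.5744 -0.7733 0.2685
    outer loop
      vertex 1.3 2.9 0.0
      vertex 4.8 0.3 0.0
      vertex 7.0 7.0 24.0
    endloop
  endfacet
  facet normal 0.0000 -0.9632 0.2689
    outer loop
      vertex 4.8 0.3 0.0
      vertex 9.2 0.3 0.0
      vertex 7.0 7.0 24.0
    endloop
  endfacet
  facet normal 0.5744 -0.7733 0.2685
    outer loop
      vertex 9.2 0.3 0.0
      vertex 12.7 2.9 0.0
      vertex 7.0 7.0 24.0
    endloop
  endfacet
  facet normal 0.9184 -0.2912 0.2679
    outer loop
      vertex 12.7 2.9 0.0
      vertex 14.0 7.0 0.0
      vertex 7.0 7.0 24.0
    endloop
  endfacet
endsolid part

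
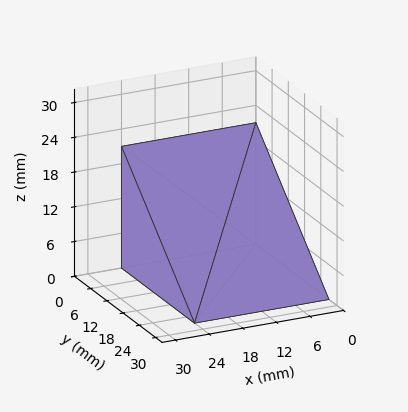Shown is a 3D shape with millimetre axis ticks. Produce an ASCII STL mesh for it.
Reading the render: the shape is a wedge (ramp): 24 × 27 mm base, rising to 21 mm along the y=0 edge and sloping linearly to z=0 at y=27 (dimensions read to the nearest mm from the axis ticks). For the STL, each face is triangulated and given an outward normal.

solid part
  facet normal 0.0000 0.0000 -1.0000
    outer loop
      vertex 24.0 27.0 0.0
      vertex 24.0 0.0 0.0
      vertex 0.0 0.0 0.0
    endloop
  endfacet
  facet normal 0.0000 0.0000 -1.0000
    outer loop
      vertex 0.0 27.0 0.0
      vertex 24.0 27.0 0.0
      vertex 0.0 0.0 0.0
    endloop
  endfacet
  facet normal 0.0000 -1.0000 0.0000
    outer loop
      vertex 0.0 0.0 0.0
      vertex 24.0 0.0 0.0
      vertex 24.0 0.0 21.0
    endloop
  endfacet
  facet normal 0.0000 -1.0000 0.0000
    outer loop
      vertex 0.0 0.0 0.0
      vertex 24.0 0.0 21.0
      vertex 0.0 0.0 21.0
    endloop
  endfacet
  facet normal 0.0000 0.6139 0.7894
    outer loop
      vertex 0.0 0.0 21.0
      vertex 24.0 0.0 21.0
      vertex 24.0 27.0 0.0
    endloop
  endfacet
  facet normal 0.0000 0.6139 0.7894
    outer loop
      vertex 0.0 0.0 21.0
      vertex 24.0 27.0 0.0
      vertex 0.0 27.0 0.0
    endloop
  endfacet
  facet normal -1.0000 0.0000 0.0000
    outer loop
      vertex 0.0 0.0 21.0
      vertex 0.0 27.0 0.0
      vertex 0.0 0.0 0.0
    endloop
  endfacet
  facet normal 1.0000 0.0000 0.0000
    outer loop
      vertex 24.0 0.0 0.0
      vertex 24.0 27.0 0.0
      vertex 24.0 0.0 21.0
    endloop
  endfacet
endsolid part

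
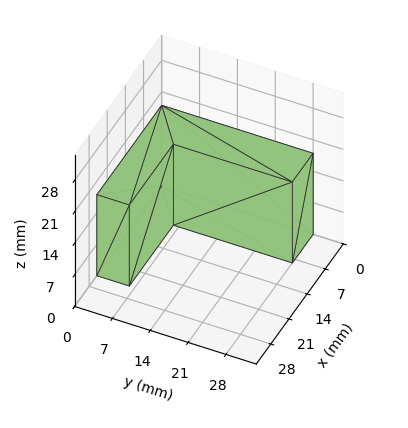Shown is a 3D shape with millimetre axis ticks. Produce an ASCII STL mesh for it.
Reading the render: the shape is an L-shaped prism: outer 25 × 28 mm, arm thicknesses ≈ 6 mm (horizontal) and 8 mm (vertical), extruded 18 mm in z (dimensions read to the nearest mm from the axis ticks). For the STL, each face is triangulated and given an outward normal.

solid part
  facet normal 0.0000 0.0000 -1.0000
    outer loop
      vertex 25.000 6.000 0.000
      vertex 25.000 0.000 0.000
      vertex 0.000 0.000 0.000
    endloop
  endfacet
  facet normal 0.0000 0.0000 -1.0000
    outer loop
      vertex 8.000 6.000 0.000
      vertex 25.000 6.000 0.000
      vertex 0.000 0.000 0.000
    endloop
  endfacet
  facet normal 0.0000 0.0000 -1.0000
    outer loop
      vertex 8.000 28.000 0.000
      vertex 8.000 6.000 0.000
      vertex 0.000 0.000 0.000
    endloop
  endfacet
  facet normal 0.0000 0.0000 -1.0000
    outer loop
      vertex 0.000 28.000 0.000
      vertex 8.000 28.000 0.000
      vertex 0.000 0.000 0.000
    endloop
  endfacet
  facet normal 0.0000 0.0000 1.0000
    outer loop
      vertex 0.000 0.000 18.000
      vertex 25.000 0.000 18.000
      vertex 25.000 6.000 18.000
    endloop
  endfacet
  facet normal 0.0000 0.0000 1.0000
    outer loop
      vertex 0.000 0.000 18.000
      vertex 25.000 6.000 18.000
      vertex 8.000 6.000 18.000
    endloop
  endfacet
  facet normal 0.0000 0.0000 1.0000
    outer loop
      vertex 0.000 0.000 18.000
      vertex 8.000 6.000 18.000
      vertex 8.000 28.000 18.000
    endloop
  endfacet
  facet normal 0.0000 0.0000 1.0000
    outer loop
      vertex 0.000 0.000 18.000
      vertex 8.000 28.000 18.000
      vertex 0.000 28.000 18.000
    endloop
  endfacet
  facet normal 0.0000 -1.0000 0.0000
    outer loop
      vertex 0.000 0.000 0.000
      vertex 25.000 0.000 0.000
      vertex 25.000 0.000 18.000
    endloop
  endfacet
  facet normal 0.0000 -1.0000 0.0000
    outer loop
      vertex 0.000 0.000 0.000
      vertex 25.000 0.000 18.000
      vertex 0.000 0.000 18.000
    endloop
  endfacet
  facet normal 1.0000 0.0000 0.0000
    outer loop
      vertex 25.000 0.000 0.000
      vertex 25.000 6.000 0.000
      vertex 25.000 6.000 18.000
    endloop
  endfacet
  facet normal 1.0000 0.0000 0.0000
    outer loop
      vertex 25.000 0.000 0.000
      vertex 25.000 6.000 18.000
      vertex 25.000 0.000 18.000
    endloop
  endfacet
  facet normal 0.0000 1.0000 0.0000
    outer loop
      vertex 25.000 6.000 0.000
      vertex 8.000 6.000 0.000
      vertex 8.000 6.000 18.000
    endloop
  endfacet
  facet normal 0.0000 1.0000 0.0000
    outer loop
      vertex 25.000 6.000 0.000
      vertex 8.000 6.000 18.000
      vertex 25.000 6.000 18.000
    endloop
  endfacet
  facet normal 1.0000 0.0000 0.0000
    outer loop
      vertex 8.000 6.000 0.000
      vertex 8.000 28.000 0.000
      vertex 8.000 28.000 18.000
    endloop
  endfacet
  facet normal 1.0000 0.0000 0.0000
    outer loop
      vertex 8.000 6.000 0.000
      vertex 8.000 28.000 18.000
      vertex 8.000 6.000 18.000
    endloop
  endfacet
  facet normal 0.0000 1.0000 0.0000
    outer loop
      vertex 8.000 28.000 0.000
      vertex 0.000 28.000 0.000
      vertex 0.000 28.000 18.000
    endloop
  endfacet
  facet normal 0.0000 1.0000 0.0000
    outer loop
      vertex 8.000 28.000 0.000
      vertex 0.000 28.000 18.000
      vertex 8.000 28.000 18.000
    endloop
  endfacet
  facet normal -1.0000 0.0000 0.0000
    outer loop
      vertex 0.000 28.000 0.000
      vertex 0.000 0.000 0.000
      vertex 0.000 0.000 18.000
    endloop
  endfacet
  facet normal -1.0000 0.0000 0.0000
    outer loop
      vertex 0.000 28.000 0.000
      vertex 0.000 0.000 18.000
      vertex 0.000 28.000 18.000
    endloop
  endfacet
endsolid part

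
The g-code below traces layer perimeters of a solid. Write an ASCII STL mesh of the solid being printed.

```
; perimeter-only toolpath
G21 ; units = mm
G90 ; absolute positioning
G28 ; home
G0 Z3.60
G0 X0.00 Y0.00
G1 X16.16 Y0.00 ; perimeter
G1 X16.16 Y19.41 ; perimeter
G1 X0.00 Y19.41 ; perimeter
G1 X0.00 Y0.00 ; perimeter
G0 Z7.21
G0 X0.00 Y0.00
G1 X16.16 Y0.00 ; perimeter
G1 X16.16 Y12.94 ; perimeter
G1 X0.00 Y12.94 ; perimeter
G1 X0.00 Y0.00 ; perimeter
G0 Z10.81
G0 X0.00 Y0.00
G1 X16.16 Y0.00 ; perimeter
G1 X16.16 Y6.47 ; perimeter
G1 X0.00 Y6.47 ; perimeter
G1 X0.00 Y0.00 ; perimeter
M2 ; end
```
solid part
  facet normal 0.0000 0.0000 -1.0000
    outer loop
      vertex 16.16 25.88 0.00
      vertex 16.16 0.00 0.00
      vertex 0.00 0.00 0.00
    endloop
  endfacet
  facet normal 0.0000 0.0000 -1.0000
    outer loop
      vertex 0.00 25.88 0.00
      vertex 16.16 25.88 0.00
      vertex 0.00 0.00 0.00
    endloop
  endfacet
  facet normal 0.0000 -1.0000 0.0000
    outer loop
      vertex 0.00 0.00 0.00
      vertex 16.16 0.00 0.00
      vertex 16.16 0.00 14.41
    endloop
  endfacet
  facet normal 0.0000 -1.0000 0.0000
    outer loop
      vertex 0.00 0.00 0.00
      vertex 16.16 0.00 14.41
      vertex 0.00 0.00 14.41
    endloop
  endfacet
  facet normal 0.0000 0.4865 0.8737
    outer loop
      vertex 0.00 0.00 14.41
      vertex 16.16 0.00 14.41
      vertex 16.16 25.88 0.00
    endloop
  endfacet
  facet normal 0.0000 0.4865 0.8737
    outer loop
      vertex 0.00 0.00 14.41
      vertex 16.16 25.88 0.00
      vertex 0.00 25.88 0.00
    endloop
  endfacet
  facet normal -1.0000 0.0000 0.0000
    outer loop
      vertex 0.00 0.00 14.41
      vertex 0.00 25.88 0.00
      vertex 0.00 0.00 0.00
    endloop
  endfacet
  facet normal 1.0000 0.0000 0.0000
    outer loop
      vertex 16.16 0.00 0.00
      vertex 16.16 25.88 0.00
      vertex 16.16 0.00 14.41
    endloop
  endfacet
endsolid part

The G0 Z moves step by Δz≈3.60 mm. The G1 loops shrink linearly with z, so the solid tapers from its base footprint up to z≈14.4. Closing with a flat bottom cap and the tapered top and triangulating gives 8 facets — a wedge (ramp): 16.2 × 25.9 mm base, rising to 14.4 mm along the y=0 edge and sloping linearly to z=0 at y=25.9.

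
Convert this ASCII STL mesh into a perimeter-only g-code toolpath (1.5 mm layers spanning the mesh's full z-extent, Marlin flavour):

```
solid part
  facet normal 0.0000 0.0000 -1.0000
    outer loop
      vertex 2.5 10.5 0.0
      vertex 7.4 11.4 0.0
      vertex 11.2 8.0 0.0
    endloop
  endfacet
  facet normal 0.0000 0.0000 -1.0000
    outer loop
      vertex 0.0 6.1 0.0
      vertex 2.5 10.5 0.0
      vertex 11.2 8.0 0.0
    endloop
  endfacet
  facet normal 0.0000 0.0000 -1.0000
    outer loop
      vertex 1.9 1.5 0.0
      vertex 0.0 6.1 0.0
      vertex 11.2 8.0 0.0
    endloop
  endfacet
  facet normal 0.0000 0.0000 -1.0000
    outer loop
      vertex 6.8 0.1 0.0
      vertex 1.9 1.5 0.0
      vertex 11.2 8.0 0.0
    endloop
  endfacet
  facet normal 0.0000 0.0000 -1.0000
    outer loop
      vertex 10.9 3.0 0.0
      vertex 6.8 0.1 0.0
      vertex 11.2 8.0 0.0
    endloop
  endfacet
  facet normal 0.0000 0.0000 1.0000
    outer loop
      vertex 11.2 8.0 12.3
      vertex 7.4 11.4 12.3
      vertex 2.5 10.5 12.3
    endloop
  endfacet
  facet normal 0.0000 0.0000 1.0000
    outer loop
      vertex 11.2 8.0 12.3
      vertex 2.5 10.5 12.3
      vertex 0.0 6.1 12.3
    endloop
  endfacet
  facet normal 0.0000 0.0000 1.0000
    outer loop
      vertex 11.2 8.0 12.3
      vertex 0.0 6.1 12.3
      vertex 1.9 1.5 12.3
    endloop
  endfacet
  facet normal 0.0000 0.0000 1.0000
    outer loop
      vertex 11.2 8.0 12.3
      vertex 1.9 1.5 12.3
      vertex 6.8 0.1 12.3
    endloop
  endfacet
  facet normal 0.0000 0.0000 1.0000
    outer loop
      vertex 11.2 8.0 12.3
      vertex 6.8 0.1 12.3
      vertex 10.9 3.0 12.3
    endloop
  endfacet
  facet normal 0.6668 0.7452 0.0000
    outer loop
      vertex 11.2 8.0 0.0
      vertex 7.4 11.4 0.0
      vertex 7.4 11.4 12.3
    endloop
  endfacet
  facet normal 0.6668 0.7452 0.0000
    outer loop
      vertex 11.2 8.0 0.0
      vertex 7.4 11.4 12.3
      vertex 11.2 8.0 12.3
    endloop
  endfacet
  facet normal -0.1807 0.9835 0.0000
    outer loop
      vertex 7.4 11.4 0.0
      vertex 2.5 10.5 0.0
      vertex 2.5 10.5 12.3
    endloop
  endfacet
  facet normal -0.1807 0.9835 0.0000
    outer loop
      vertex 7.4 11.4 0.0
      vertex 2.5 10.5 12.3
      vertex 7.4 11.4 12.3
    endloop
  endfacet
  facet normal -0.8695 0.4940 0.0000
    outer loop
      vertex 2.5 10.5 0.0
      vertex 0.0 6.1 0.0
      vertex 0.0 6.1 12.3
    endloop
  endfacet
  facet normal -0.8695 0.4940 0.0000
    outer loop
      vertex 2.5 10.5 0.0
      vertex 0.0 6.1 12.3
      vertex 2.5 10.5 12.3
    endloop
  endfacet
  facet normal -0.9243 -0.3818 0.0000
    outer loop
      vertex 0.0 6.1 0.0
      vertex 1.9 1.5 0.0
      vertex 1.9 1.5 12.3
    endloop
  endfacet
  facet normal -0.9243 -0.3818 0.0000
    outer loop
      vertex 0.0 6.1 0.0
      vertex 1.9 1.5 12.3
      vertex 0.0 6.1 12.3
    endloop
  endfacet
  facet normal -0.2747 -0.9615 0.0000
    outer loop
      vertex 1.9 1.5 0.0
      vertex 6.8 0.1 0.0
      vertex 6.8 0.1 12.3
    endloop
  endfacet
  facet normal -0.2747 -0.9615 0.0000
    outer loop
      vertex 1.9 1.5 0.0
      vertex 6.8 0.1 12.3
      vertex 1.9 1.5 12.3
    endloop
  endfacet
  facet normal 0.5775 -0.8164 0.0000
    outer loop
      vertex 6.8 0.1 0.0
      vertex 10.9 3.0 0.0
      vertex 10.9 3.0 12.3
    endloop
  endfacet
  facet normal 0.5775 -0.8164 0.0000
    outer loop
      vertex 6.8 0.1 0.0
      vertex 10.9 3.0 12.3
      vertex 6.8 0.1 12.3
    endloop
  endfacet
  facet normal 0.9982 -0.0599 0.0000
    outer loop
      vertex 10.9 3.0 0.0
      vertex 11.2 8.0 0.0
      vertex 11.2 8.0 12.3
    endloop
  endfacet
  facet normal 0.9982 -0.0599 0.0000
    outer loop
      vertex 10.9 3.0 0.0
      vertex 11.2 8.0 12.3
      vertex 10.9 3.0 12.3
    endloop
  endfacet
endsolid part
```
; perimeter-only toolpath
G21 ; units = mm
G90 ; absolute positioning
G28 ; home
; layer 1
G0 Z1.5
G0 X11.2 Y8.0
G1 X7.4 Y11.4
G1 X2.5 Y10.5
G1 X0.0 Y6.1
G1 X1.9 Y1.5
G1 X6.8 Y0.1
G1 X10.9 Y3.0
G1 X11.2 Y8.0
; layer 2
G0 Z3.1
G0 X11.2 Y8.0
G1 X7.4 Y11.4
G1 X2.5 Y10.5
G1 X0.0 Y6.1
G1 X1.9 Y1.5
G1 X6.8 Y0.1
G1 X10.9 Y3.0
G1 X11.2 Y8.0
; layer 3
G0 Z4.6
G0 X11.2 Y8.0
G1 X7.4 Y11.4
G1 X2.5 Y10.5
G1 X0.0 Y6.1
G1 X1.9 Y1.5
G1 X6.8 Y0.1
G1 X10.9 Y3.0
G1 X11.2 Y8.0
; layer 4
G0 Z6.2
G0 X11.2 Y8.0
G1 X7.4 Y11.4
G1 X2.5 Y10.5
G1 X0.0 Y6.1
G1 X1.9 Y1.5
G1 X6.8 Y0.1
G1 X10.9 Y3.0
G1 X11.2 Y8.0
; layer 5
G0 Z7.7
G0 X11.2 Y8.0
G1 X7.4 Y11.4
G1 X2.5 Y10.5
G1 X0.0 Y6.1
G1 X1.9 Y1.5
G1 X6.8 Y0.1
G1 X10.9 Y3.0
G1 X11.2 Y8.0
; layer 6
G0 Z9.2
G0 X11.2 Y8.0
G1 X7.4 Y11.4
G1 X2.5 Y10.5
G1 X0.0 Y6.1
G1 X1.9 Y1.5
G1 X6.8 Y0.1
G1 X10.9 Y3.0
G1 X11.2 Y8.0
; layer 7
G0 Z10.8
G0 X11.2 Y8.0
G1 X7.4 Y11.4
G1 X2.5 Y10.5
G1 X0.0 Y6.1
G1 X1.9 Y1.5
G1 X6.8 Y0.1
G1 X10.9 Y3.0
G1 X11.2 Y8.0
; layer 8
G0 Z12.3
G0 X11.2 Y8.0
G1 X7.4 Y11.4
G1 X2.5 Y10.5
G1 X0.0 Y6.1
G1 X1.9 Y1.5
G1 X6.8 Y0.1
G1 X10.9 Y3.0
G1 X11.2 Y8.0
M2 ; end

The solid is a regular 7-sided prism (a cylinder approximated with 7 flat sides), circumscribed radius ≈ 5.8 mm, height ≈ 12.3 mm. Slicing at Δz = 1.5 mm — 8 equal slices spanning the solid's height, so layer i sits at z = i·h/8 — gives 8 non-empty perimeters. Each is a 7-segment closed polygon; G0 lifts to the layer z and rapids to the start vertex, then G1 traces the edges.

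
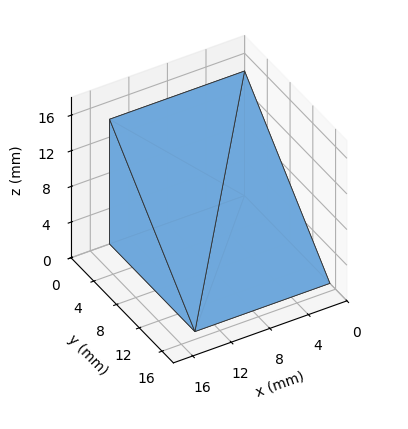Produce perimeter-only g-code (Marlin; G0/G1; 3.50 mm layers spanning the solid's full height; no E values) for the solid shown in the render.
Reading the render: the shape is a wedge (ramp): 14 × 15 mm base, rising to 14 mm along the y=0 edge and sloping linearly to z=0 at y=15 (dimensions read to the nearest mm from the axis ticks). For the g-code, the solid's height is divided into equal slices at the stated Δz and each level perimeter traced with G1 moves after a G0 lift.

; perimeter-only toolpath
G21 ; units = mm
G90 ; absolute positioning
G28 ; home
; layer 1
G0 Z3.50
G0 X0.00 Y0.00
G1 X14.00 Y0.00
G1 X14.00 Y11.25
G1 X0.00 Y11.25
G1 X0.00 Y0.00
; layer 2
G0 Z7.00
G0 X0.00 Y0.00
G1 X14.00 Y0.00
G1 X14.00 Y7.50
G1 X0.00 Y7.50
G1 X0.00 Y0.00
; layer 3
G0 Z10.50
G0 X0.00 Y0.00
G1 X14.00 Y0.00
G1 X14.00 Y3.75
G1 X0.00 Y3.75
G1 X0.00 Y0.00
M2 ; end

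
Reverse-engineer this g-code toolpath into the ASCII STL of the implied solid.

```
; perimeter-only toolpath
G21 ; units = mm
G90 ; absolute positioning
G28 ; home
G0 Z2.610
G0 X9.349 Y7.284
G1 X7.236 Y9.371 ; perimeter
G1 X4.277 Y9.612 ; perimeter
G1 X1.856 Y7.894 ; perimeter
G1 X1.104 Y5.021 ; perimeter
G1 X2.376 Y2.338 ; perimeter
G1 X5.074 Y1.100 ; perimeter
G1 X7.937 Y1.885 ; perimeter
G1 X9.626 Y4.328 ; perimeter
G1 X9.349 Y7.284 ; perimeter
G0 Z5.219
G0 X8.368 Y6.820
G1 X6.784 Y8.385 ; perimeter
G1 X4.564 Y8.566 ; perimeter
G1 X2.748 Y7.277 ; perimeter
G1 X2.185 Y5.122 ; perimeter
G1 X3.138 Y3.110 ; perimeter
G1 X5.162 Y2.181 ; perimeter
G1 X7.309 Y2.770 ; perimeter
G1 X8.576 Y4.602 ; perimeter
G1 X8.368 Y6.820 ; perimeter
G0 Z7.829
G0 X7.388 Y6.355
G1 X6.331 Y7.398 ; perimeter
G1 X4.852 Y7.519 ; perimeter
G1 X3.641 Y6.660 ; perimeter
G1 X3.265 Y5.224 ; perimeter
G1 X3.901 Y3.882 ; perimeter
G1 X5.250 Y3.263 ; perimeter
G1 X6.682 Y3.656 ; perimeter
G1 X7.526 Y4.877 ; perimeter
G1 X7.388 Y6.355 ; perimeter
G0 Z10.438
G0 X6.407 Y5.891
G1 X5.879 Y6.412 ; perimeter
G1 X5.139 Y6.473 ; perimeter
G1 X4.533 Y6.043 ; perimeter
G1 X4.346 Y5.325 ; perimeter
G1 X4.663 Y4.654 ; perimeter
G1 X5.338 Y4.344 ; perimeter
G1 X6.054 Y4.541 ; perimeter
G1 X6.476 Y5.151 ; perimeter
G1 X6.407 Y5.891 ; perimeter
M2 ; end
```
solid part
  facet normal 0.0000 0.0000 -1.0000
    outer loop
      vertex 3.990 10.659 0.000
      vertex 7.689 10.357 0.000
      vertex 10.330 7.749 0.000
    endloop
  endfacet
  facet normal 0.0000 0.0000 -1.0000
    outer loop
      vertex 0.963 8.511 0.000
      vertex 3.990 10.659 0.000
      vertex 10.330 7.749 0.000
    endloop
  endfacet
  facet normal 0.0000 0.0000 -1.0000
    outer loop
      vertex 0.024 4.920 0.000
      vertex 0.963 8.511 0.000
      vertex 10.330 7.749 0.000
    endloop
  endfacet
  facet normal 0.0000 0.0000 -1.0000
    outer loop
      vertex 1.613 1.566 0.000
      vertex 0.024 4.920 0.000
      vertex 10.330 7.749 0.000
    endloop
  endfacet
  facet normal 0.0000 0.0000 -1.0000
    outer loop
      vertex 4.986 0.018 0.000
      vertex 1.613 1.566 0.000
      vertex 10.330 7.749 0.000
    endloop
  endfacet
  facet normal 0.0000 0.0000 -1.0000
    outer loop
      vertex 8.565 1.000 0.000
      vertex 4.986 0.018 0.000
      vertex 10.330 7.749 0.000
    endloop
  endfacet
  facet normal 0.0000 0.0000 -1.0000
    outer loop
      vertex 10.676 4.053 0.000
      vertex 8.565 1.000 0.000
      vertex 10.330 7.749 0.000
    endloop
  endfacet
  facet normal 0.6545 0.6627 0.3640
    outer loop
      vertex 10.330 7.749 0.000
      vertex 7.689 10.357 0.000
      vertex 5.426 5.426 13.048
    endloop
  endfacet
  facet normal 0.0758 0.9283 0.3640
    outer loop
      vertex 7.689 10.357 0.000
      vertex 3.990 10.659 0.000
      vertex 5.426 5.426 13.048
    endloop
  endfacet
  facet normal -0.5390 0.7596 0.3640
    outer loop
      vertex 3.990 10.659 0.000
      vertex 0.963 8.511 0.000
      vertex 5.426 5.426 13.048
    endloop
  endfacet
  facet normal -0.9011 0.2356 0.3639
    outer loop
      vertex 0.963 8.511 0.000
      vertex 0.024 4.920 0.000
      vertex 5.426 5.426 13.048
    endloop
  endfacet
  facet normal -0.8417 -0.3988 0.3640
    outer loop
      vertex 0.024 4.920 0.000
      vertex 1.613 1.566 0.000
      vertex 5.426 5.426 13.048
    endloop
  endfacet
  facet normal -0.3885 -0.8465 0.3640
    outer loop
      vertex 1.613 1.566 0.000
      vertex 4.986 0.018 0.000
      vertex 5.426 5.426 13.048
    endloop
  endfacet
  facet normal 0.2465 -0.8982 0.3640
    outer loop
      vertex 4.986 0.018 0.000
      vertex 8.565 1.000 0.000
      vertex 5.426 5.426 13.048
    endloop
  endfacet
  facet normal 0.7661 -0.5297 0.3640
    outer loop
      vertex 8.565 1.000 0.000
      vertex 10.676 4.053 0.000
      vertex 5.426 5.426 13.048
    endloop
  endfacet
  facet normal 0.9273 0.0868 0.3640
    outer loop
      vertex 10.676 4.053 0.000
      vertex 10.330 7.749 0.000
      vertex 5.426 5.426 13.048
    endloop
  endfacet
endsolid part

The G0 Z moves step by Δz≈2.610 mm. The G1 loops shrink linearly with z, so the solid tapers from its base footprint up to z≈13. Closing with a flat bottom cap and the tapered top and triangulating gives 16 facets — a regular 9-sided pyramid, base circumscribed radius ≈ 5.43 mm, apex at z ≈ 13 mm.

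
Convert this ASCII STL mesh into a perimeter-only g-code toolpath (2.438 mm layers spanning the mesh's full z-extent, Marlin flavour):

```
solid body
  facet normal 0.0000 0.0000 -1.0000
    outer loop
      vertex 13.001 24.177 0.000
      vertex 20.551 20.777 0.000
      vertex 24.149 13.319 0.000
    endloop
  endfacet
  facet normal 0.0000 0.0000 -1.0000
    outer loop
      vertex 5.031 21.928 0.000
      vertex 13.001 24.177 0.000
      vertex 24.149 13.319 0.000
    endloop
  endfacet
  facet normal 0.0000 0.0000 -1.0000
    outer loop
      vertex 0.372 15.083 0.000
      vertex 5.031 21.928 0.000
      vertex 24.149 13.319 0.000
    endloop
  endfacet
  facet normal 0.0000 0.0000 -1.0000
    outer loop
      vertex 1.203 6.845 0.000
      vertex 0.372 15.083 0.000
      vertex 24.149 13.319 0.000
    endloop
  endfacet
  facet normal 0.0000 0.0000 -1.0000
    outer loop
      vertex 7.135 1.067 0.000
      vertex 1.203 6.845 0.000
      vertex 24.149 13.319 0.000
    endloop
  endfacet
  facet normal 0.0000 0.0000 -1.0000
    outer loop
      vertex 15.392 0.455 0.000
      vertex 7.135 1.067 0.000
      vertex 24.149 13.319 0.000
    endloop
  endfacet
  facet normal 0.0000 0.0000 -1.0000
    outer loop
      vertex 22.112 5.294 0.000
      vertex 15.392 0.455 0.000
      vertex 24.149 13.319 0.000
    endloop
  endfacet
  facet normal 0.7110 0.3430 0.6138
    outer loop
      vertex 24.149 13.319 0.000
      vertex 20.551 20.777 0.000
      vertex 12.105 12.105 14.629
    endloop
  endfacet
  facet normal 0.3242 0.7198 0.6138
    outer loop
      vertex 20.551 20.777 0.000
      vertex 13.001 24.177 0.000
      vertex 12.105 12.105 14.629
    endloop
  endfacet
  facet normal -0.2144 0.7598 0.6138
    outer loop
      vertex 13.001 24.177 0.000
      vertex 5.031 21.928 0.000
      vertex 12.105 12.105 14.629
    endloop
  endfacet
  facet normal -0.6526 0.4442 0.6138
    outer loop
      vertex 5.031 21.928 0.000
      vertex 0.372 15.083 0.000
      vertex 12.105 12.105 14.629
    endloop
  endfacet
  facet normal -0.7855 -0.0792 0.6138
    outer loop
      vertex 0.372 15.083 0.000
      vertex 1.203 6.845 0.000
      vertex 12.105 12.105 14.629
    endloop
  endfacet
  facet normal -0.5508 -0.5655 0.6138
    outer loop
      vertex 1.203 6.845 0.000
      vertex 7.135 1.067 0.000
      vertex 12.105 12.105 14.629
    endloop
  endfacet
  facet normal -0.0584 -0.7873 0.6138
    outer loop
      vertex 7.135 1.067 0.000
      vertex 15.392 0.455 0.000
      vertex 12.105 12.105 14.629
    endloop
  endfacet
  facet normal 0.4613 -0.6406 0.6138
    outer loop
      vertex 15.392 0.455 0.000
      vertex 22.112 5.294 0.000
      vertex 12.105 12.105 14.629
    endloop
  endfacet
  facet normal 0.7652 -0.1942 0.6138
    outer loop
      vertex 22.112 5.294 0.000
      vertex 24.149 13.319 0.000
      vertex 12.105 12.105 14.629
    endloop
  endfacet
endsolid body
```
; perimeter-only toolpath
G21 ; units = mm
G90 ; absolute positioning
G28 ; home
; layer 1
G0 Z2.438
G0 X22.142 Y13.117
G1 X19.143 Y19.332
G1 X12.852 Y22.165
G1 X6.210 Y20.291
G1 X2.327 Y14.587
G1 X3.020 Y7.722
G1 X7.963 Y2.907
G1 X14.844 Y2.397
G1 X20.444 Y6.429
G1 X22.142 Y13.117
; layer 2
G0 Z4.876
G0 X20.134 Y12.914
G1 X17.736 Y17.886
G1 X12.702 Y20.153
G1 X7.389 Y18.654
G1 X4.283 Y14.090
G1 X4.837 Y8.598
G1 X8.792 Y4.746
G1 X14.296 Y4.338
G1 X18.776 Y7.564
G1 X20.134 Y12.914
; layer 3
G0 Z7.314
G0 X18.127 Y12.712
G1 X16.328 Y16.441
G1 X12.553 Y18.141
G1 X8.568 Y17.017
G1 X6.239 Y13.594
G1 X6.654 Y9.475
G1 X9.620 Y6.586
G1 X13.748 Y6.280
G1 X17.108 Y8.700
G1 X18.127 Y12.712
; layer 4
G0 Z9.753
G0 X16.120 Y12.510
G1 X14.920 Y14.996
G1 X12.404 Y16.129
G1 X9.747 Y15.379
G1 X8.194 Y13.098
G1 X8.471 Y10.352
G1 X10.448 Y8.426
G1 X13.201 Y8.222
G1 X15.441 Y9.835
G1 X16.120 Y12.510
; layer 5
G0 Z12.191
G0 X14.112 Y12.307
G1 X13.513 Y13.550
G1 X12.254 Y14.117
G1 X10.926 Y13.742
G1 X10.149 Y12.601
G1 X10.288 Y11.228
G1 X11.277 Y10.265
G1 X12.653 Y10.163
G1 X13.773 Y10.970
G1 X14.112 Y12.307
M2 ; end

The solid is a regular 9-sided pyramid, base circumscribed radius ≈ 12.1 mm, apex at z ≈ 14.6 mm. Slicing at Δz = 2.438 mm — 6 equal slices spanning the solid's height, so layer i sits at z = i·h/6 — gives 5 non-empty perimeters. Each is a 9-segment closed polygon; G0 lifts to the layer z and rapids to the start vertex, then G1 traces the edges. The cross-section shrinks linearly with z (the slice at the apex is degenerate and omitted).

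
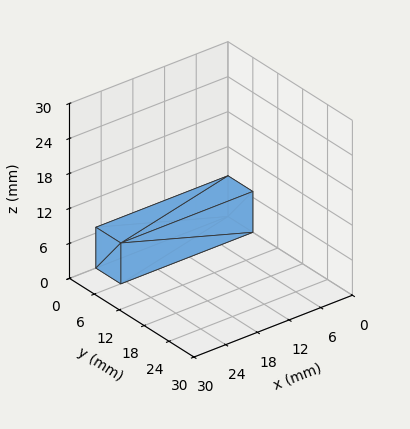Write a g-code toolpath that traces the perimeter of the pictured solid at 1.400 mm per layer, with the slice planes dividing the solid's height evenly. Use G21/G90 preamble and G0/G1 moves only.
Reading the render: the shape is a rectangular box, roughly 25 × 6 mm footprint and 7 mm tall (dimensions read to the nearest mm from the axis ticks). For the g-code, the solid's height is divided into equal slices at the stated Δz and each level perimeter traced with G1 moves after a G0 lift.

; perimeter-only toolpath
G21 ; units = mm
G90 ; absolute positioning
G28 ; home
; layer 1
G0 Z1.400
G0 X0.000 Y0.000
G1 X25.000 Y0.000
G1 X25.000 Y6.000
G1 X0.000 Y6.000
G1 X0.000 Y0.000
; layer 2
G0 Z2.800
G0 X0.000 Y0.000
G1 X25.000 Y0.000
G1 X25.000 Y6.000
G1 X0.000 Y6.000
G1 X0.000 Y0.000
; layer 3
G0 Z4.200
G0 X0.000 Y0.000
G1 X25.000 Y0.000
G1 X25.000 Y6.000
G1 X0.000 Y6.000
G1 X0.000 Y0.000
; layer 4
G0 Z5.600
G0 X0.000 Y0.000
G1 X25.000 Y0.000
G1 X25.000 Y6.000
G1 X0.000 Y6.000
G1 X0.000 Y0.000
; layer 5
G0 Z7.000
G0 X0.000 Y0.000
G1 X25.000 Y0.000
G1 X25.000 Y6.000
G1 X0.000 Y6.000
G1 X0.000 Y0.000
M2 ; end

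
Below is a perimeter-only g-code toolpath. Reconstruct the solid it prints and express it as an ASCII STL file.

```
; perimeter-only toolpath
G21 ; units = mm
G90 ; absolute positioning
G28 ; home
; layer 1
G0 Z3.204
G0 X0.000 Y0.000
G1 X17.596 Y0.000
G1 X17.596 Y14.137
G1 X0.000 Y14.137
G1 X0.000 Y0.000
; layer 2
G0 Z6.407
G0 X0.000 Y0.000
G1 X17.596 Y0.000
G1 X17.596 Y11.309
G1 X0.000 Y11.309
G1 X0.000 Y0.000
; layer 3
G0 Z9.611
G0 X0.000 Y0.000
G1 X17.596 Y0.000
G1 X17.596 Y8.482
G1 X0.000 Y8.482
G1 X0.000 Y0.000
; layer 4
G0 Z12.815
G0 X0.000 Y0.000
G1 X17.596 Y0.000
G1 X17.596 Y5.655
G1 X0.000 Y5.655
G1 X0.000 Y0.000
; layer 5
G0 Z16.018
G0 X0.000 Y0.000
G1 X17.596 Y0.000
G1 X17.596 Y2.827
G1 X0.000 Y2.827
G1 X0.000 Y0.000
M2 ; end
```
solid part
  facet normal 0.0000 0.0000 -1.0000
    outer loop
      vertex 17.596 16.964 0.000
      vertex 17.596 0.000 0.000
      vertex 0.000 0.000 0.000
    endloop
  endfacet
  facet normal 0.0000 0.0000 -1.0000
    outer loop
      vertex 0.000 16.964 0.000
      vertex 17.596 16.964 0.000
      vertex 0.000 0.000 0.000
    endloop
  endfacet
  facet normal 0.0000 -1.0000 0.0000
    outer loop
      vertex 0.000 0.000 0.000
      vertex 17.596 0.000 0.000
      vertex 17.596 0.000 19.222
    endloop
  endfacet
  facet normal 0.0000 -1.0000 0.0000
    outer loop
      vertex 0.000 0.000 0.000
      vertex 17.596 0.000 19.222
      vertex 0.000 0.000 19.222
    endloop
  endfacet
  facet normal 0.0000 0.7498 0.6617
    outer loop
      vertex 0.000 0.000 19.222
      vertex 17.596 0.000 19.222
      vertex 17.596 16.964 0.000
    endloop
  endfacet
  facet normal 0.0000 0.7498 0.6617
    outer loop
      vertex 0.000 0.000 19.222
      vertex 17.596 16.964 0.000
      vertex 0.000 16.964 0.000
    endloop
  endfacet
  facet normal -1.0000 0.0000 0.0000
    outer loop
      vertex 0.000 0.000 19.222
      vertex 0.000 16.964 0.000
      vertex 0.000 0.000 0.000
    endloop
  endfacet
  facet normal 1.0000 0.0000 0.0000
    outer loop
      vertex 17.596 0.000 0.000
      vertex 17.596 16.964 0.000
      vertex 17.596 0.000 19.222
    endloop
  endfacet
endsolid part

The G0 Z moves step by Δz≈3.204 mm. The G1 loops shrink linearly with z, so the solid tapers from its base footprint up to z≈19.2. Closing with a flat bottom cap and the tapered top and triangulating gives 8 facets — a wedge (ramp): 17.6 × 17 mm base, rising to 19.2 mm along the y=0 edge and sloping linearly to z=0 at y=17.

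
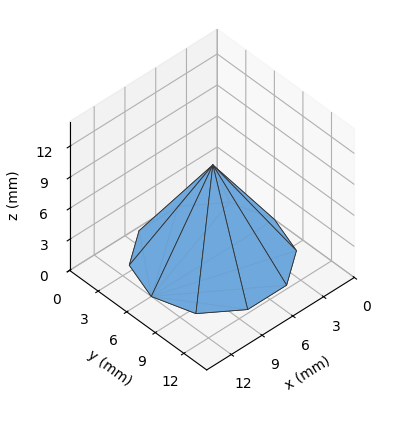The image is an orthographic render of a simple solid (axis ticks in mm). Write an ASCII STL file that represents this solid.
Reading the render: the shape is a regular 10-sided pyramid, base circumscribed radius ≈ 6 mm, apex at z ≈ 9 mm (dimensions read to the nearest mm from the axis ticks). For the STL, each face is triangulated and given an outward normal.

solid part
  facet normal 0.0000 0.0000 -1.0000
    outer loop
      vertex 7.9 11.7 0.0
      vertex 10.9 9.5 0.0
      vertex 12.0 6.0 0.0
    endloop
  endfacet
  facet normal 0.0000 0.0000 -1.0000
    outer loop
      vertex 4.1 11.7 0.0
      vertex 7.9 11.7 0.0
      vertex 12.0 6.0 0.0
    endloop
  endfacet
  facet normal 0.0000 0.0000 -1.0000
    outer loop
      vertex 1.1 9.5 0.0
      vertex 4.1 11.7 0.0
      vertex 12.0 6.0 0.0
    endloop
  endfacet
  facet normal 0.0000 0.0000 -1.0000
    outer loop
      vertex 0.0 6.0 0.0
      vertex 1.1 9.5 0.0
      vertex 12.0 6.0 0.0
    endloop
  endfacet
  facet normal 0.0000 0.0000 -1.0000
    outer loop
      vertex 1.1 2.5 0.0
      vertex 0.0 6.0 0.0
      vertex 12.0 6.0 0.0
    endloop
  endfacet
  facet normal 0.0000 0.0000 -1.0000
    outer loop
      vertex 4.1 0.3 0.0
      vertex 1.1 2.5 0.0
      vertex 12.0 6.0 0.0
    endloop
  endfacet
  facet normal 0.0000 0.0000 -1.0000
    outer loop
      vertex 7.9 0.3 0.0
      vertex 4.1 0.3 0.0
      vertex 12.0 6.0 0.0
    endloop
  endfacet
  facet normal 0.0000 0.0000 -1.0000
    outer loop
      vertex 10.9 2.5 0.0
      vertex 7.9 0.3 0.0
      vertex 12.0 6.0 0.0
    endloop
  endfacet
  facet normal 0.8050 0.2530 0.5367
    outer loop
      vertex 12.0 6.0 0.0
      vertex 10.9 9.5 0.0
      vertex 6.0 6.0 9.0
    endloop
  endfacet
  facet normal 0.4991 0.6806 0.5364
    outer loop
      vertex 10.9 9.5 0.0
      vertex 7.9 11.7 0.0
      vertex 6.0 6.0 9.0
    endloop
  endfacet
  facet normal 0.0000 0.8448 0.5351
    outer loop
      vertex 7.9 11.7 0.0
      vertex 4.1 11.7 0.0
      vertex 6.0 6.0 9.0
    endloop
  endfacet
  facet normal -0.4991 0.6806 0.5364
    outer loop
      vertex 4.1 11.7 0.0
      vertex 1.1 9.5 0.0
      vertex 6.0 6.0 9.0
    endloop
  endfacet
  facet normal -0.8050 0.2530 0.5367
    outer loop
      vertex 1.1 9.5 0.0
      vertex 0.0 6.0 0.0
      vertex 6.0 6.0 9.0
    endloop
  endfacet
  facet normal -0.8050 -0.2530 0.5367
    outer loop
      vertex 0.0 6.0 0.0
      vertex 1.1 2.5 0.0
      vertex 6.0 6.0 9.0
    endloop
  endfacet
  facet normal -0.4991 -0.6806 0.5364
    outer loop
      vertex 1.1 2.5 0.0
      vertex 4.1 0.3 0.0
      vertex 6.0 6.0 9.0
    endloop
  endfacet
  facet normal 0.0000 -0.8448 0.5351
    outer loop
      vertex 4.1 0.3 0.0
      vertex 7.9 0.3 0.0
      vertex 6.0 6.0 9.0
    endloop
  endfacet
  facet normal 0.4991 -0.6806 0.5364
    outer loop
      vertex 7.9 0.3 0.0
      vertex 10.9 2.5 0.0
      vertex 6.0 6.0 9.0
    endloop
  endfacet
  facet normal 0.8050 -0.2530 0.5367
    outer loop
      vertex 10.9 2.5 0.0
      vertex 12.0 6.0 0.0
      vertex 6.0 6.0 9.0
    endloop
  endfacet
endsolid part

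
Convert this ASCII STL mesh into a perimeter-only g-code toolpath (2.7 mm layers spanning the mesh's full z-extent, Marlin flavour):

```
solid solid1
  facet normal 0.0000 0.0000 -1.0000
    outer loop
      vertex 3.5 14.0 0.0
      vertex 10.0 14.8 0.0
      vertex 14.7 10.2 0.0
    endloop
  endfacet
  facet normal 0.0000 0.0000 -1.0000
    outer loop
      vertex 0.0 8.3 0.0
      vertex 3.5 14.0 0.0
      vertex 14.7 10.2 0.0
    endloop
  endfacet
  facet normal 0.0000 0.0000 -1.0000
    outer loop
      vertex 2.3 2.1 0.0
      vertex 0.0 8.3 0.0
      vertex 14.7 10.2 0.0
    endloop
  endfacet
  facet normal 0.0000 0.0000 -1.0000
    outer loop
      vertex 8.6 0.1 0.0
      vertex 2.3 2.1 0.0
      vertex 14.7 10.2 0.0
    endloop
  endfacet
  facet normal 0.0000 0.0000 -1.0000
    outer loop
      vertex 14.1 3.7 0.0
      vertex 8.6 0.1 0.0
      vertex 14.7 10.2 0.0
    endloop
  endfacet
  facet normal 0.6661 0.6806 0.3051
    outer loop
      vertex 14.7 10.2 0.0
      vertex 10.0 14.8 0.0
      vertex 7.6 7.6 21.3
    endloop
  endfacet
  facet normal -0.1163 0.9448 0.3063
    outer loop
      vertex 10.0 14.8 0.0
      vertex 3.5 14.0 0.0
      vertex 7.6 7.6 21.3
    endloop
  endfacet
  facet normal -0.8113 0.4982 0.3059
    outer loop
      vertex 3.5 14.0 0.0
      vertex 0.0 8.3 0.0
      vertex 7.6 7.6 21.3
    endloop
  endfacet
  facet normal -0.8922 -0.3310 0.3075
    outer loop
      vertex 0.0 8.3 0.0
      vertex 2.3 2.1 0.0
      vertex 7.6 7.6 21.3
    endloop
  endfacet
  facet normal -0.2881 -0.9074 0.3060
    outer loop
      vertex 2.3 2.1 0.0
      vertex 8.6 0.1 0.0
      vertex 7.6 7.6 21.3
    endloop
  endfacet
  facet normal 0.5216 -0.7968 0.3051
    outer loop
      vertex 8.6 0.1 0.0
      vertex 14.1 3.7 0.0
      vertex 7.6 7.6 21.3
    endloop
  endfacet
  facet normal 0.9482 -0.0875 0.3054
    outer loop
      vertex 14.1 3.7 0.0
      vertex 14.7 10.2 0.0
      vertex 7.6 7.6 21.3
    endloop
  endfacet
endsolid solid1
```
; perimeter-only toolpath
G21 ; units = mm
G90 ; absolute positioning
G28 ; home
; layer 1
G0 Z2.7
G0 X13.8 Y9.9
G1 X9.7 Y13.9
G1 X4.0 Y13.2
G1 X0.9 Y8.2
G1 X3.0 Y2.8
G1 X8.5 Y1.0
G1 X13.3 Y4.2
G1 X13.8 Y9.9
; layer 2
G0 Z5.3
G0 X12.9 Y9.5
G1 X9.4 Y13.0
G1 X4.5 Y12.4
G1 X1.9 Y8.1
G1 X3.6 Y3.5
G1 X8.3 Y2.0
G1 X12.5 Y4.7
G1 X12.9 Y9.5
; layer 3
G0 Z8.0
G0 X12.0 Y9.2
G1 X9.1 Y12.1
G1 X5.0 Y11.6
G1 X2.8 Y8.0
G1 X4.3 Y4.2
G1 X8.2 Y2.9
G1 X11.7 Y5.2
G1 X12.0 Y9.2
; layer 4
G0 Z10.7
G0 X11.1 Y8.9
G1 X8.8 Y11.2
G1 X5.5 Y10.8
G1 X3.8 Y8.0
G1 X4.9 Y4.8
G1 X8.1 Y3.8
G1 X10.8 Y5.7
G1 X11.1 Y8.9
; layer 5
G0 Z13.3
G0 X10.3 Y8.6
G1 X8.5 Y10.3
G1 X6.1 Y10.0
G1 X4.8 Y7.9
G1 X5.6 Y5.5
G1 X8.0 Y4.8
G1 X10.0 Y6.1
G1 X10.3 Y8.6
; layer 6
G0 Z16.0
G0 X9.4 Y8.2
G1 X8.2 Y9.4
G1 X6.6 Y9.2
G1 X5.7 Y7.8
G1 X6.3 Y6.2
G1 X7.8 Y5.7
G1 X9.2 Y6.6
G1 X9.4 Y8.2
; layer 7
G0 Z18.6
G0 X8.5 Y7.9
G1 X7.9 Y8.5
G1 X7.1 Y8.4
G1 X6.6 Y7.7
G1 X6.9 Y6.9
G1 X7.7 Y6.7
G1 X8.4 Y7.1
G1 X8.5 Y7.9
M2 ; end

The solid is a regular 7-sided pyramid, base circumscribed radius ≈ 7.6 mm, apex at z ≈ 21.3 mm. Slicing at Δz = 2.7 mm — 8 equal slices spanning the solid's height, so layer i sits at z = i·h/8 — gives 7 non-empty perimeters. Each is a 7-segment closed polygon; G0 lifts to the layer z and rapids to the start vertex, then G1 traces the edges. The cross-section shrinks linearly with z (the slice at the apex is degenerate and omitted).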